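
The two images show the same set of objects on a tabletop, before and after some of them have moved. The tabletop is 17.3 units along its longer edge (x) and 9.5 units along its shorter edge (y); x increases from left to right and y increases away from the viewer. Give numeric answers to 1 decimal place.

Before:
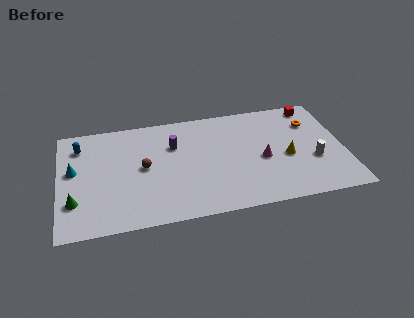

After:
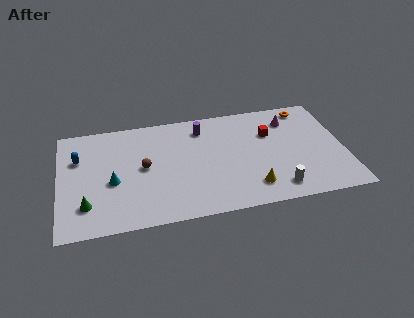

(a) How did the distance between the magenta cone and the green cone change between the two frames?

+2.1

The distance was about 11.5 in the first image and 13.6 in the second, so they moved 2.1 units further apart.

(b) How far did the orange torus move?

1.4

From (15.5, 6.9) to (15.3, 8.3), the orange torus covered √(0.2² + 1.4²) ≈ 1.4 units.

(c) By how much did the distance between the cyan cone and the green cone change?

-0.4

They were about 2.7 units apart before and 2.3 after — 0.4 units closer together.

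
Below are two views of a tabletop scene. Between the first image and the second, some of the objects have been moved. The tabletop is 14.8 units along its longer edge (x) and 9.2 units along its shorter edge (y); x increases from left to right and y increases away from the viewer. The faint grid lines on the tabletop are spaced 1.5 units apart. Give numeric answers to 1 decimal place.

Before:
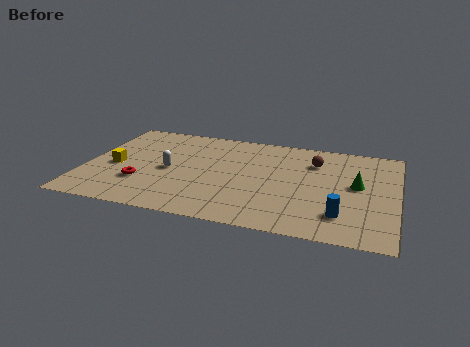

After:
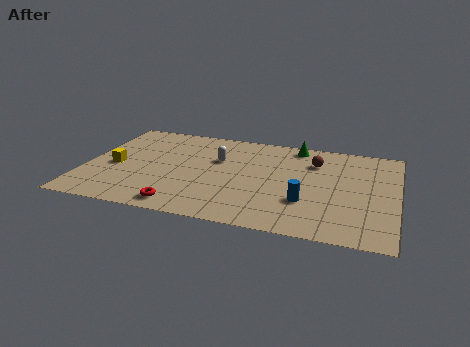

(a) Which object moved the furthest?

the green cone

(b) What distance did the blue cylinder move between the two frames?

1.9

The blue cylinder moved from about (12.3, 2.1) to (10.6, 2.9), a distance of √(1.7² + 0.8²) ≈ 1.9.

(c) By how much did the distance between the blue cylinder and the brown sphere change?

-1.0

They were about 4.9 units apart before and 3.9 after — 1.0 units closer together.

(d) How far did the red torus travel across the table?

2.7

The red torus moved from about (2.8, 2.8) to (4.9, 1.1), a distance of √(2.1² + 1.7²) ≈ 2.7.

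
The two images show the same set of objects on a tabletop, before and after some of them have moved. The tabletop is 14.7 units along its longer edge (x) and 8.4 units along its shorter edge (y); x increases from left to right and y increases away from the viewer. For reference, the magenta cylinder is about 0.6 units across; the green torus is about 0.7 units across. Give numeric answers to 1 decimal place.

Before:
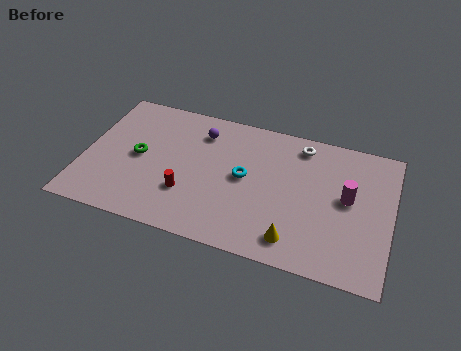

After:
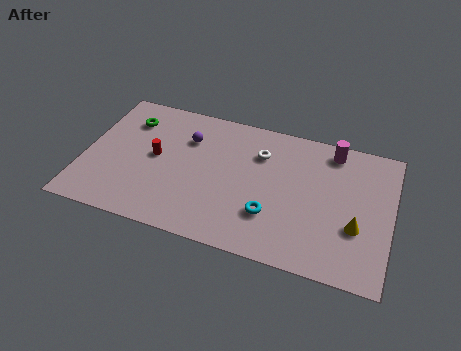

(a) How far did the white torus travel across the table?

2.2

From (10.2, 7.2) to (8.3, 6.1), the white torus covered √(1.9² + 1.1²) ≈ 2.2 units.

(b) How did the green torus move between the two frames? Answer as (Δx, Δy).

(-0.7, 2.2)

The green torus was at about (2.6, 4.2) and moved to about (1.9, 6.4).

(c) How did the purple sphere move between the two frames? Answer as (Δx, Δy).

(-0.6, -0.6)

The purple sphere started near (5.4, 6.6) and ended near (4.8, 6.0).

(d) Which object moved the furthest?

the yellow cone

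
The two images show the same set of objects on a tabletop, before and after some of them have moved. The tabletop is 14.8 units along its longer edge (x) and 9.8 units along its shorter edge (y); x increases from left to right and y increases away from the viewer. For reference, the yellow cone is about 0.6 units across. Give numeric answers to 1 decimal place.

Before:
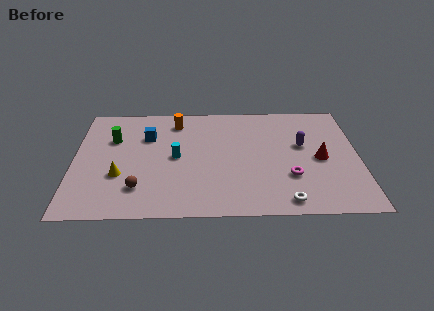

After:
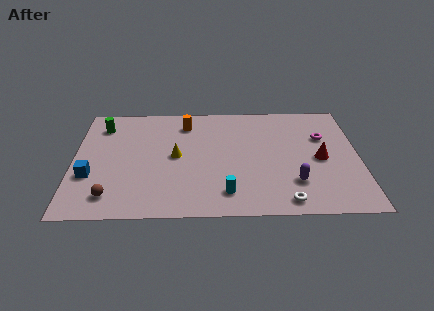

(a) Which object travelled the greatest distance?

the blue cube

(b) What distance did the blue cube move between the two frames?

4.5

From (3.8, 6.8) to (0.9, 3.4), the blue cube covered √(2.9² + 3.4²) ≈ 4.5 units.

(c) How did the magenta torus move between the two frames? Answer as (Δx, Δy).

(1.8, 3.4)

From the two frames, the magenta torus sits at roughly (11.2, 3.1) before and (13.0, 6.5) after.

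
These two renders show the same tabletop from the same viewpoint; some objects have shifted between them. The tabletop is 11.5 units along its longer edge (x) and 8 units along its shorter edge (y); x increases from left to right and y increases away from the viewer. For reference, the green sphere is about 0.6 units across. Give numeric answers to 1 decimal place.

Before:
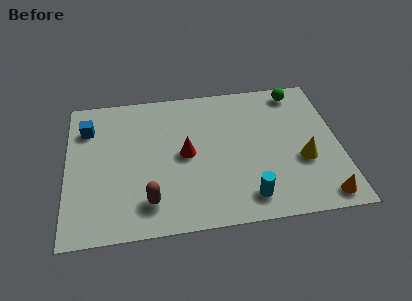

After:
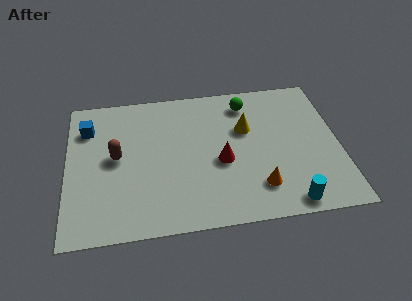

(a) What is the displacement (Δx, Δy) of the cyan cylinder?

(1.7, -0.5)

The cyan cylinder was at about (7.5, 1.3) and moved to about (9.2, 0.8).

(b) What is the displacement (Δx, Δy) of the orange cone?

(-2.6, 0.9)

The orange cone was at about (10.6, 0.9) and moved to about (8.0, 1.8).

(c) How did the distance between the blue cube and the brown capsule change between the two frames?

-2.9

They were about 5.1 units apart before and 2.2 after — 2.9 units closer together.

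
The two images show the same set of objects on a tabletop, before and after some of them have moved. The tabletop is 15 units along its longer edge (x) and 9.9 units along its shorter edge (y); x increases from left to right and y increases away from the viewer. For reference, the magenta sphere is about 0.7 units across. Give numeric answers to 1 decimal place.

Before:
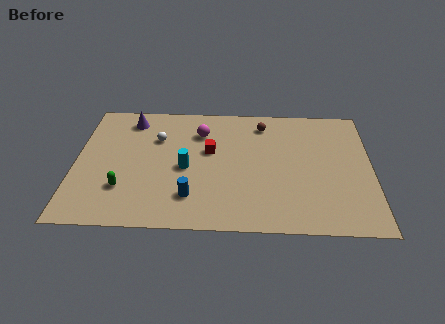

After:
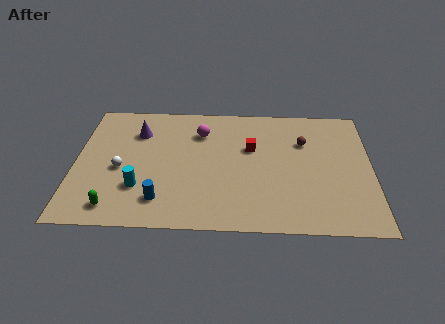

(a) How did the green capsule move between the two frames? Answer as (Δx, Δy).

(-0.4, -1.4)

The green capsule started near (2.5, 2.8) and ended near (2.1, 1.4).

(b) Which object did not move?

the magenta sphere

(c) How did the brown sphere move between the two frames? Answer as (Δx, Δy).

(2.1, -1.4)

From the two frames, the brown sphere sits at roughly (9.5, 8.2) before and (11.6, 6.8) after.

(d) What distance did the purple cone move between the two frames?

1.1

The purple cone was near (2.7, 8.3) before and (3.1, 7.3) after, so it travelled √(0.4² + 1.0²) ≈ 1.1 units.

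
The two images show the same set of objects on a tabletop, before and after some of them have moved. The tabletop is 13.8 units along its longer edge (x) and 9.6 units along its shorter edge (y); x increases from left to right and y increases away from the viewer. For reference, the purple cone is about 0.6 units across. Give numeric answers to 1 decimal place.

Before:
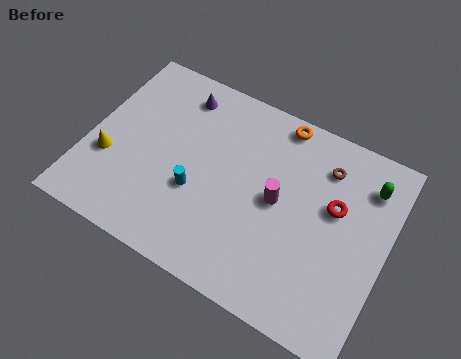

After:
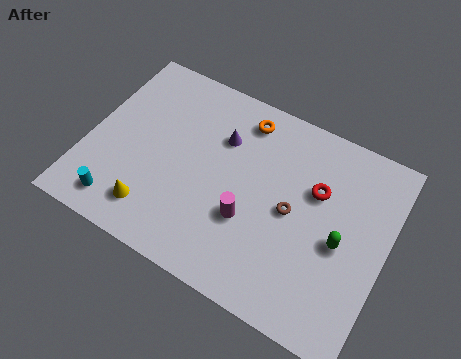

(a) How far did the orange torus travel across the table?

1.7

From (8.3, 8.7) to (6.7, 8.1), the orange torus covered √(1.6² + 0.6²) ≈ 1.7 units.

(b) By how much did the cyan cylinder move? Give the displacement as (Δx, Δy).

(-3.2, -2.2)

The cyan cylinder started near (5.2, 3.6) and ended near (2.0, 1.4).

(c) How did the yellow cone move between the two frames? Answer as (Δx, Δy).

(2.4, -1.6)

From the two frames, the yellow cone sits at roughly (1.1, 3.4) before and (3.5, 1.8) after.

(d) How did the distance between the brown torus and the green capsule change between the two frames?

+0.3

They were about 2.0 units apart before and 2.3 after — 0.3 units further apart.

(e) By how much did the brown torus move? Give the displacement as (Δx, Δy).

(-1.1, -2.8)

The brown torus started near (10.6, 7.5) and ended near (9.5, 4.7).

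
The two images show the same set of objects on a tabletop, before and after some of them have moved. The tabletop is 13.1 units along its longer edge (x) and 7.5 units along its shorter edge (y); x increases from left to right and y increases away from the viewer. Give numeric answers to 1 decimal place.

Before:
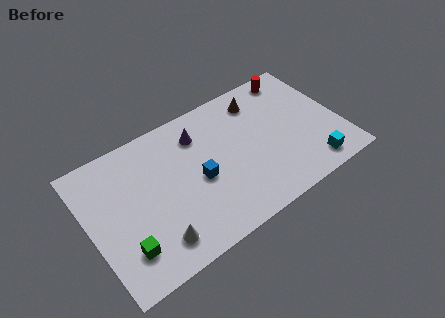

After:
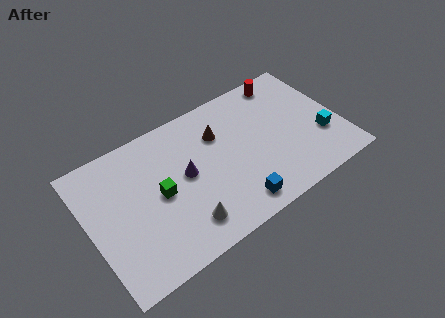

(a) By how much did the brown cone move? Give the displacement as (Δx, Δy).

(-2.3, -0.8)

From the two frames, the brown cone sits at roughly (9.3, 6.1) before and (7.0, 5.3) after.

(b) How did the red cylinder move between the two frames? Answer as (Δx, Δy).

(-0.5, 0.0)

From the two frames, the red cylinder sits at roughly (11.3, 6.6) before and (10.8, 6.6) after.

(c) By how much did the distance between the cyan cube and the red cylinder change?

-1.2

They were about 5.5 units apart before and 4.3 after — 1.2 units closer together.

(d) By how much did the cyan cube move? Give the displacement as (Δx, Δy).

(0.8, 1.4)

The cyan cube was at about (11.2, 1.1) and moved to about (12.0, 2.5).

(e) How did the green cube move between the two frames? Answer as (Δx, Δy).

(2.1, 1.9)

The green cube started near (1.5, 1.8) and ended near (3.6, 3.7).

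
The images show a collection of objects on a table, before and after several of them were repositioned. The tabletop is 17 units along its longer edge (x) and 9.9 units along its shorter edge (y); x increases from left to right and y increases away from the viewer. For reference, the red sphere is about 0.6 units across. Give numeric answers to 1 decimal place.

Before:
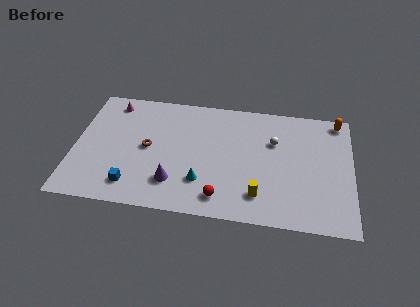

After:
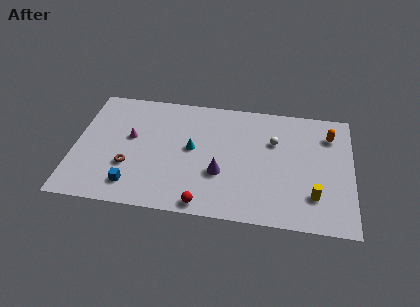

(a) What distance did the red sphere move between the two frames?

1.2

The red sphere was near (9.1, 1.6) before and (8.1, 0.9) after, so it travelled √(1.0² + 0.7²) ≈ 1.2 units.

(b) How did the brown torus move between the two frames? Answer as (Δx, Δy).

(-1.1, -1.7)

The brown torus was at about (4.5, 5.0) and moved to about (3.4, 3.3).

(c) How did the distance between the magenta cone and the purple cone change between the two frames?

-1.3

They were about 7.3 units apart before and 6.0 after — 1.3 units closer together.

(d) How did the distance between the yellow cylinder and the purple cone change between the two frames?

+0.6

The distance was about 5.2 in the first image and 5.8 in the second, so they moved 0.6 units further apart.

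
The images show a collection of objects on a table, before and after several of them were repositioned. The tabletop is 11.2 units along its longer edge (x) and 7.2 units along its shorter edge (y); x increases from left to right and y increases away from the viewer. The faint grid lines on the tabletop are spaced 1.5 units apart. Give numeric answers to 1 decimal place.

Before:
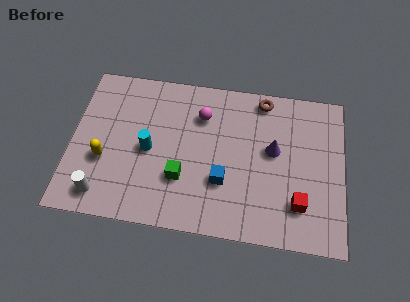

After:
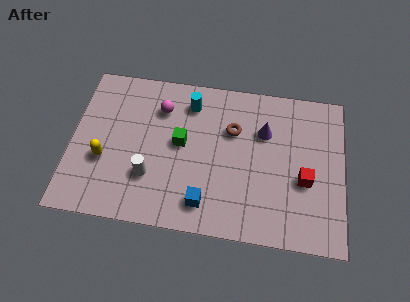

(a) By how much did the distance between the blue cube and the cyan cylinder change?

+1.3

They were about 3.3 units apart before and 4.6 after — 1.3 units further apart.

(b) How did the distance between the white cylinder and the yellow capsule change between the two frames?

+0.4

The distance was about 1.6 in the first image and 2.0 in the second, so they moved 0.4 units further apart.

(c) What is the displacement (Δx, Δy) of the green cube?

(-0.1, 1.6)

From the two frames, the green cube sits at roughly (4.6, 2.3) before and (4.5, 3.9) after.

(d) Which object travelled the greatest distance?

the cyan cylinder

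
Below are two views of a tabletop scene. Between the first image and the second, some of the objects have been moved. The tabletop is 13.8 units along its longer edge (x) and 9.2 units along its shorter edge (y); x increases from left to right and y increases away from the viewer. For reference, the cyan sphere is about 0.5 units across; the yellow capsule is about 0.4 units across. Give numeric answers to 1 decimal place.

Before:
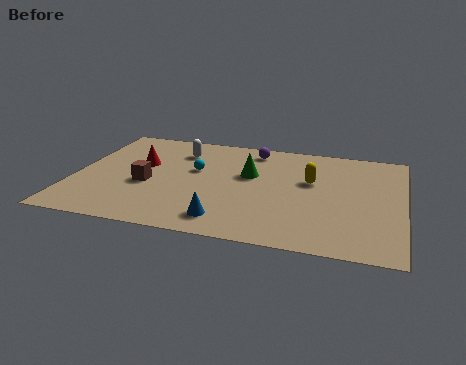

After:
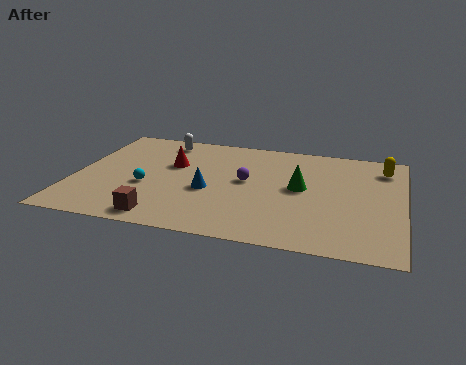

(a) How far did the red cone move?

1.3

The red cone was near (2.7, 5.5) before and (4.0, 5.8) after, so it travelled √(1.3² + 0.3²) ≈ 1.3 units.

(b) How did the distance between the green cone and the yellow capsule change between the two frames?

+1.6

They were about 2.6 units apart before and 4.2 after — 1.6 units further apart.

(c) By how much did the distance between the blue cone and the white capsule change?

-1.4

Before: roughly 6.1 units apart; after: 4.7. That's 1.4 units closer together.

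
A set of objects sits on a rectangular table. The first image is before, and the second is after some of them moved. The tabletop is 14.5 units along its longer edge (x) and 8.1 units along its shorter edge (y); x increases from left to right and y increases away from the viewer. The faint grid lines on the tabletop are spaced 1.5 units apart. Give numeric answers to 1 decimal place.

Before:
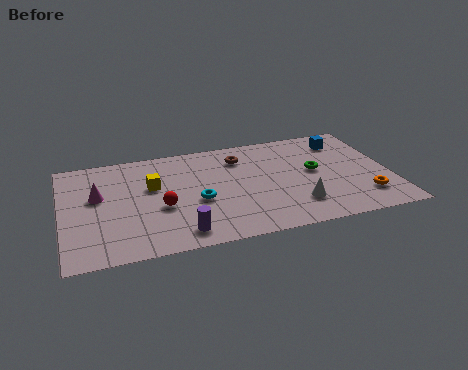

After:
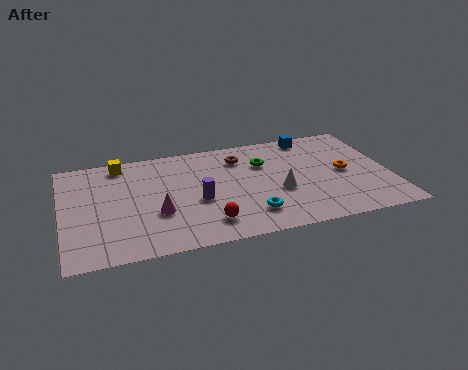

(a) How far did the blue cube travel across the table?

1.6

From (12.7, 6.5) to (11.3, 7.2), the blue cube covered √(1.4² + 0.7²) ≈ 1.6 units.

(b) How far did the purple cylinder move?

2.4

From (5.0, 1.2) to (5.9, 3.4), the purple cylinder covered √(0.9² + 2.2²) ≈ 2.4 units.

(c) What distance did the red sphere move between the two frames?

2.5

From (4.3, 3.3) to (6.2, 1.6), the red sphere covered √(1.9² + 1.7²) ≈ 2.5 units.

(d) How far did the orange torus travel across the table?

2.2

The orange torus was near (13.2, 1.9) before and (12.5, 4.0) after, so it travelled √(0.7² + 2.1²) ≈ 2.2 units.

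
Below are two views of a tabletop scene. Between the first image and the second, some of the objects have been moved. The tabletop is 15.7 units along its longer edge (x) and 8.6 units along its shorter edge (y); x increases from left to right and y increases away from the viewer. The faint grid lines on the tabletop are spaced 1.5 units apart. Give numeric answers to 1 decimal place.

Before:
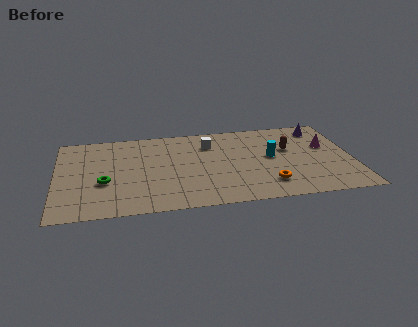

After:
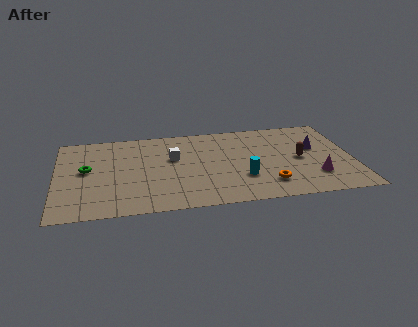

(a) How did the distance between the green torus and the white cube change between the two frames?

-1.9

The distance was about 6.5 in the first image and 4.6 in the second, so they moved 1.9 units closer together.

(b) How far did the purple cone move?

2.0

From (14.2, 7.2) to (13.8, 5.2), the purple cone covered √(0.4² + 2.0²) ≈ 2.0 units.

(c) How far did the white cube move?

2.3

From (8.2, 6.5) to (6.2, 5.3), the white cube covered √(2.0² + 1.2²) ≈ 2.3 units.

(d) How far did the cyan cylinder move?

2.5

The cyan cylinder moved from about (11.4, 4.6) to (9.8, 2.7), a distance of √(1.6² + 1.9²) ≈ 2.5.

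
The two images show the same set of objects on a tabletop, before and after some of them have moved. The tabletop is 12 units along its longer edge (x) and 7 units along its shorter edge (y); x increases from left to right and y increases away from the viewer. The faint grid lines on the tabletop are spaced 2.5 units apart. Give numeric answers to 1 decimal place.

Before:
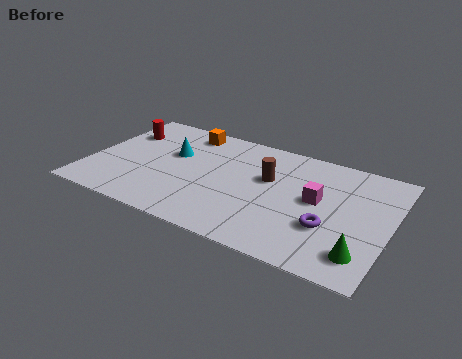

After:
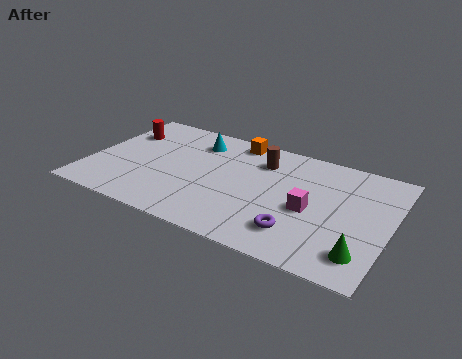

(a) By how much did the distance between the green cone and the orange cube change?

-1.5

The distance was about 8.9 in the first image and 7.4 in the second, so they moved 1.5 units closer together.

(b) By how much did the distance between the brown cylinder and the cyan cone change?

-1.2

Before: roughly 3.9 units apart; after: 2.7. That's 1.2 units closer together.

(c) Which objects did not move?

the red cylinder and the green cone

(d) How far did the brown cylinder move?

1.1

The brown cylinder moved from about (7.1, 4.3) to (6.7, 5.3), a distance of √(0.4² + 1.0²) ≈ 1.1.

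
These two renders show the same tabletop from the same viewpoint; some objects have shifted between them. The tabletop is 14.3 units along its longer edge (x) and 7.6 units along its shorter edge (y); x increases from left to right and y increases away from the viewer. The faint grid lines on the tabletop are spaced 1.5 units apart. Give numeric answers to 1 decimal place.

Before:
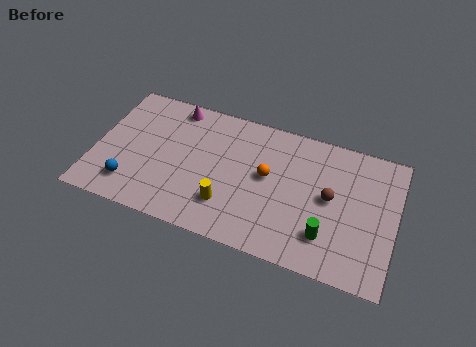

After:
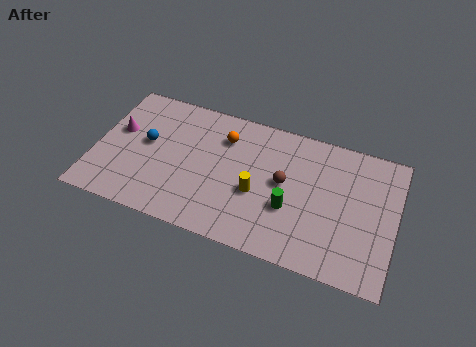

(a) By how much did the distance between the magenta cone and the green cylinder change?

-0.5

The distance was about 9.1 in the first image and 8.6 in the second, so they moved 0.5 units closer together.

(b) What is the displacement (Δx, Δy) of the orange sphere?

(-2.2, 1.5)

From the two frames, the orange sphere sits at roughly (8.2, 4.2) before and (6.0, 5.7) after.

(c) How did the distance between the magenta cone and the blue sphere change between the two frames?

-3.9

The distance was about 5.3 in the first image and 1.4 in the second, so they moved 3.9 units closer together.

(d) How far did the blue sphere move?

2.6

The blue sphere was near (1.9, 1.6) before and (2.4, 4.2) after, so it travelled √(0.5² + 2.6²) ≈ 2.6 units.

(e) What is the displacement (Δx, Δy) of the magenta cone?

(-2.5, -2.2)

From the two frames, the magenta cone sits at roughly (3.5, 6.7) before and (1.0, 4.5) after.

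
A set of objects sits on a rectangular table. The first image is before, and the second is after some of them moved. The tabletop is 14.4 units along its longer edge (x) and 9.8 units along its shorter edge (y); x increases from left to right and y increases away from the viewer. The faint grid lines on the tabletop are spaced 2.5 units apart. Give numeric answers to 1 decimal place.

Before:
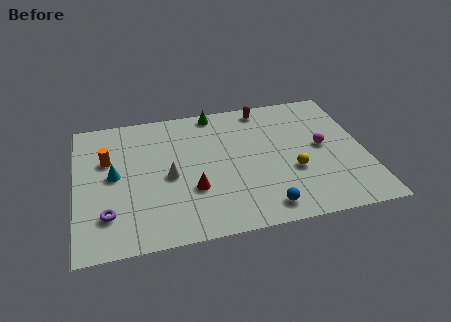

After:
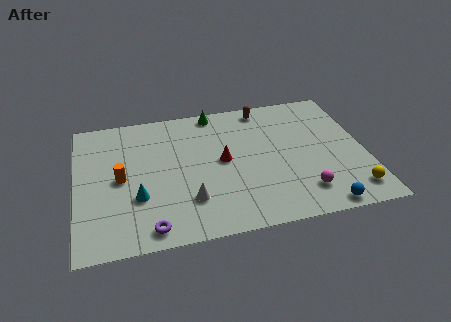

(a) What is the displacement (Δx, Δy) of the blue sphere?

(2.8, -0.5)

The blue sphere was at about (9.1, 1.3) and moved to about (11.9, 0.8).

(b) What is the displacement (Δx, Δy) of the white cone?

(0.9, -1.9)

The white cone was at about (4.6, 4.5) and moved to about (5.5, 2.6).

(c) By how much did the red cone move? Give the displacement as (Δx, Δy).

(1.6, 1.8)

The red cone was at about (5.7, 3.3) and moved to about (7.3, 5.1).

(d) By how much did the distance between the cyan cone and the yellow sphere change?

+1.7

Before: roughly 8.9 units apart; after: 10.6. That's 1.7 units further apart.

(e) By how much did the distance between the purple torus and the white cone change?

-1.2

They were about 3.7 units apart before and 2.5 after — 1.2 units closer together.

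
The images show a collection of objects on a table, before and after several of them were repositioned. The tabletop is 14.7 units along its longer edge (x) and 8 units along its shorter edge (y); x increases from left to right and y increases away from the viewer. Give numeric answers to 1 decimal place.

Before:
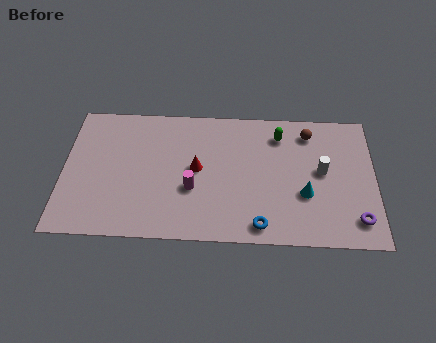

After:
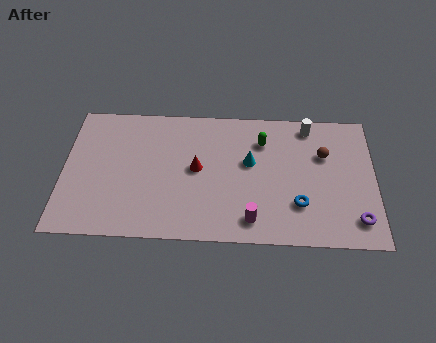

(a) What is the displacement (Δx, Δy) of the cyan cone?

(-2.6, 1.8)

The cyan cone was at about (11.4, 2.9) and moved to about (8.8, 4.7).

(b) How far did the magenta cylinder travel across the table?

3.3

The magenta cylinder was near (6.1, 3.0) before and (8.9, 1.3) after, so it travelled √(2.8² + 1.7²) ≈ 3.3 units.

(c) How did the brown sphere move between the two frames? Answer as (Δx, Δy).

(0.7, -1.3)

From the two frames, the brown sphere sits at roughly (11.6, 6.6) before and (12.3, 5.3) after.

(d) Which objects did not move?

the purple torus and the red cone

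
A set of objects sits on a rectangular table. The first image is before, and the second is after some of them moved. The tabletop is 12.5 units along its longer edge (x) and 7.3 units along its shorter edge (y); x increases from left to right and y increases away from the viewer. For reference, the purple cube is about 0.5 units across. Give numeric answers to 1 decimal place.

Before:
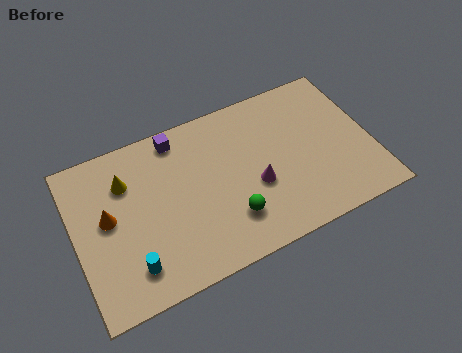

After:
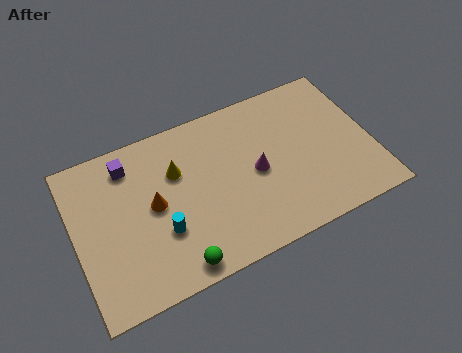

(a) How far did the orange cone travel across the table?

1.9

The orange cone was near (1.4, 4.0) before and (3.3, 3.8) after, so it travelled √(1.9² + 0.2²) ≈ 1.9 units.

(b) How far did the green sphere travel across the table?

2.6

The green sphere moved from about (6.3, 1.9) to (3.9, 0.8), a distance of √(2.4² + 1.1²) ≈ 2.6.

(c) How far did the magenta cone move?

0.6

From (7.5, 2.9) to (7.6, 3.5), the magenta cone covered √(0.1² + 0.6²) ≈ 0.6 units.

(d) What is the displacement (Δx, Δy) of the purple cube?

(-2.1, -0.4)

The purple cube was at about (4.6, 6.4) and moved to about (2.5, 6.0).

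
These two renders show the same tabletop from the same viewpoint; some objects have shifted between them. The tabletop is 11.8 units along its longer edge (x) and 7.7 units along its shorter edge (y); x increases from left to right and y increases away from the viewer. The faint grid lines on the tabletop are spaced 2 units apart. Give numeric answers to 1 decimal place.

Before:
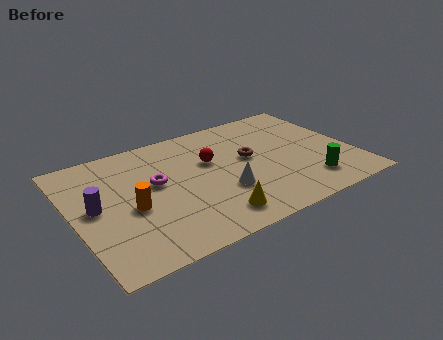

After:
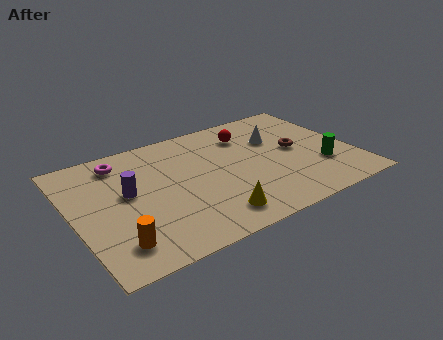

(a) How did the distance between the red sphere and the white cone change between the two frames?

-0.8

The distance was about 2.2 in the first image and 1.4 in the second, so they moved 0.8 units closer together.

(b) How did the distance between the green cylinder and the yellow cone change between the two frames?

+0.8

Before: roughly 4.2 units apart; after: 5.0. That's 0.8 units further apart.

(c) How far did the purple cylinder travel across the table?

1.4

The purple cylinder moved from about (0.9, 4.0) to (2.3, 4.3), a distance of √(1.4² + 0.3²) ≈ 1.4.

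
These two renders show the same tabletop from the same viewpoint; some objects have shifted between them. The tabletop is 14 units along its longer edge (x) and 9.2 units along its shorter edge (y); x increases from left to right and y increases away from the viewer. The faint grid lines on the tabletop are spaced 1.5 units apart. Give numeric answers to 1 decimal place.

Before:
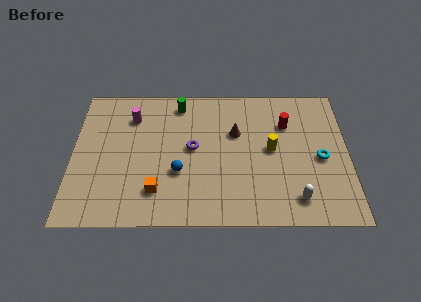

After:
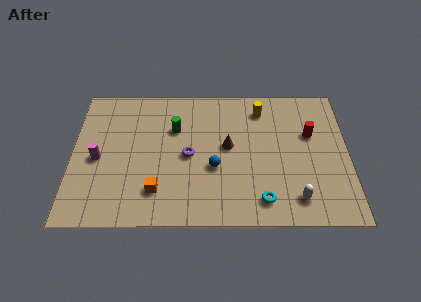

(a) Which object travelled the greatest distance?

the cyan torus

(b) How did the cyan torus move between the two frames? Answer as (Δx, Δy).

(-3.0, -2.7)

The cyan torus started near (12.6, 4.2) and ended near (9.6, 1.5).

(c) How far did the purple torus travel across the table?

0.5

The purple torus was near (6.1, 4.9) before and (5.9, 4.4) after, so it travelled √(0.2² + 0.5²) ≈ 0.5 units.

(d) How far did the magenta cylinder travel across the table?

3.3

The magenta cylinder moved from about (3.0, 7.0) to (1.3, 4.2), a distance of √(1.7² + 2.8²) ≈ 3.3.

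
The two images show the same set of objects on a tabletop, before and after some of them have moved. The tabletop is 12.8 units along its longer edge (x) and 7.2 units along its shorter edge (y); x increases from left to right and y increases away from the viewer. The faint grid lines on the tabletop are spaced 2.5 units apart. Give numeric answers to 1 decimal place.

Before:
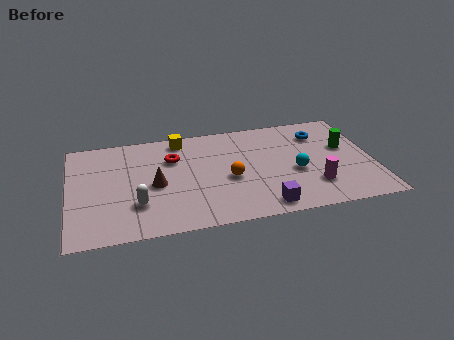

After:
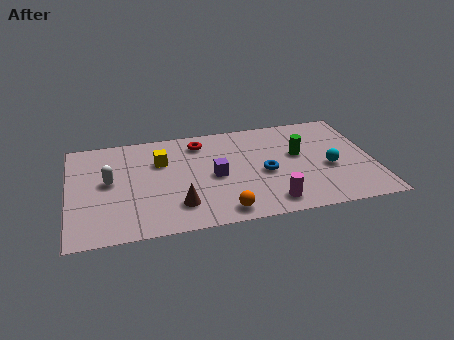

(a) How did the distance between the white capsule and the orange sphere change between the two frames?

+1.5

They were about 4.0 units apart before and 5.5 after — 1.5 units further apart.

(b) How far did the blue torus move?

3.4

From (10.7, 5.5) to (8.2, 3.2), the blue torus covered √(2.5² + 2.3²) ≈ 3.4 units.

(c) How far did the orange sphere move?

2.2

The orange sphere moved from about (6.7, 3.1) to (6.3, 0.9), a distance of √(0.4² + 2.2²) ≈ 2.2.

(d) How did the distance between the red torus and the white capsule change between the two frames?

+1.1

The distance was about 3.3 in the first image and 4.4 in the second, so they moved 1.1 units further apart.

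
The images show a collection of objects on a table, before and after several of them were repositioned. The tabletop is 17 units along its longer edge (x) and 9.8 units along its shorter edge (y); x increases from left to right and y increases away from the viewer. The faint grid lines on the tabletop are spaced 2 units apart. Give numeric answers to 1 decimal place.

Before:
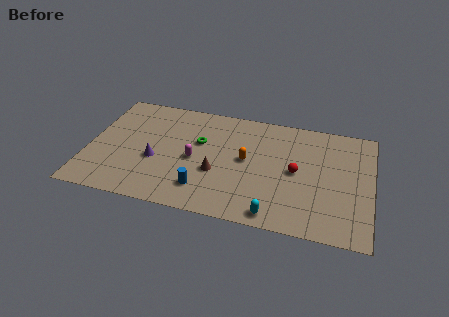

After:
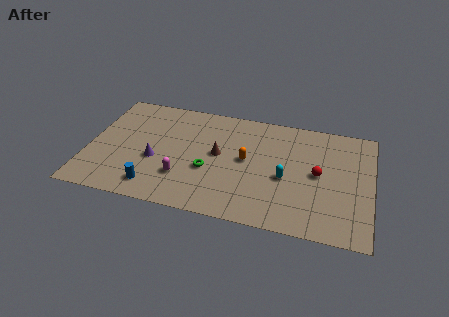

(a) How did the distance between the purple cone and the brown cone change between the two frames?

+0.3

Before: roughly 3.7 units apart; after: 4.0. That's 0.3 units further apart.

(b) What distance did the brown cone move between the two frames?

1.6

The brown cone was near (7.8, 3.7) before and (7.8, 5.3) after, so it travelled √(0.0² + 1.6²) ≈ 1.6 units.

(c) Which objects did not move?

the purple cone and the orange capsule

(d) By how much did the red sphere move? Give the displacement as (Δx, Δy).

(1.3, 0.1)

From the two frames, the red sphere sits at roughly (12.5, 4.9) before and (13.8, 5.0) after.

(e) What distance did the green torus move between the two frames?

2.4

The green torus was near (6.6, 6.1) before and (7.3, 3.8) after, so it travelled √(0.7² + 2.3²) ≈ 2.4 units.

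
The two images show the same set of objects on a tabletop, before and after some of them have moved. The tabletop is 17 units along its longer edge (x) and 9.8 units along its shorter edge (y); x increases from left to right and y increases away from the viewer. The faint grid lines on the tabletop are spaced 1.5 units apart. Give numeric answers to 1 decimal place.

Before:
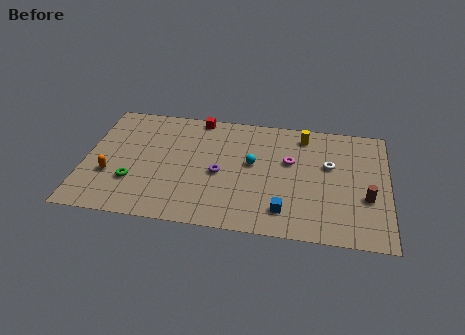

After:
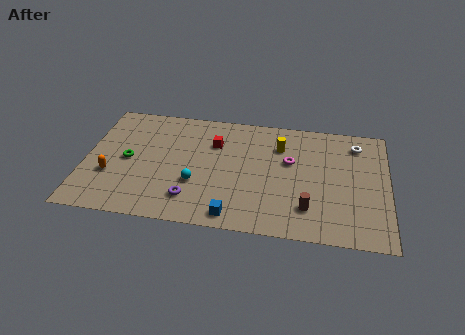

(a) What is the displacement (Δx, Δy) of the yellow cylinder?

(-1.3, -1.1)

The yellow cylinder started near (12.2, 8.3) and ended near (10.9, 7.2).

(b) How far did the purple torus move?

2.7

From (7.6, 4.4) to (6.1, 2.1), the purple torus covered √(1.5² + 2.3²) ≈ 2.7 units.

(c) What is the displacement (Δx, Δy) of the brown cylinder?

(-3.2, -1.3)

From the two frames, the brown cylinder sits at roughly (15.8, 3.6) before and (12.6, 2.3) after.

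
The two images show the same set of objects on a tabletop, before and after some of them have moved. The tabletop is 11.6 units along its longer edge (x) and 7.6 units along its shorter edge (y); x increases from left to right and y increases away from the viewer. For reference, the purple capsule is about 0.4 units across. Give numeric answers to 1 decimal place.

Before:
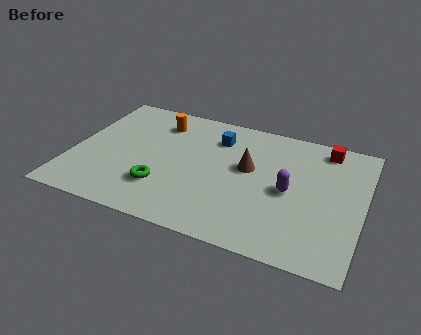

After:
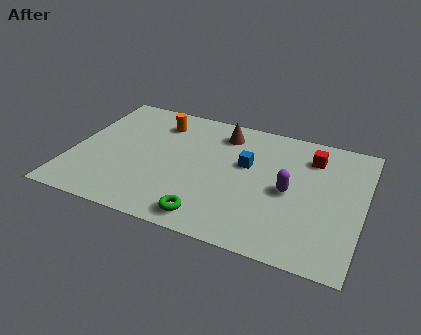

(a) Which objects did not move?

the orange cylinder and the purple capsule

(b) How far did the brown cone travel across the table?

2.2

The brown cone moved from about (7.0, 4.4) to (5.8, 6.2), a distance of √(1.2² + 1.8²) ≈ 2.2.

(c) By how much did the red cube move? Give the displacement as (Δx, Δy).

(-0.5, -0.7)

The red cube started near (9.9, 6.6) and ended near (9.4, 5.9).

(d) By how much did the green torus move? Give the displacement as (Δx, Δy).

(2.0, -1.1)

From the two frames, the green torus sits at roughly (3.8, 2.1) before and (5.8, 1.0) after.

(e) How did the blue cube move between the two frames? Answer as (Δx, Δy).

(1.3, -1.2)

The blue cube started near (5.6, 5.8) and ended near (6.9, 4.6).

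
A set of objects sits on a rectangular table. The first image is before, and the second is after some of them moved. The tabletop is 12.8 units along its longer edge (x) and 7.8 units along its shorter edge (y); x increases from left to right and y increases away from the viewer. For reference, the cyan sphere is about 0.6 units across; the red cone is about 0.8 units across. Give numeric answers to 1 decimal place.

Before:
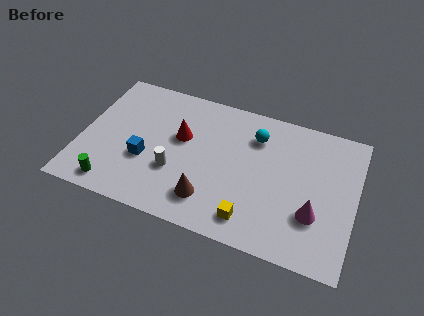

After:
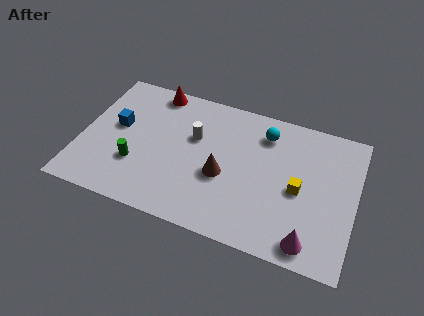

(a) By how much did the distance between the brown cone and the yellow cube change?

+1.5

Before: roughly 2.0 units apart; after: 3.5. That's 1.5 units further apart.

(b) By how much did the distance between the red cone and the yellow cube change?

+2.9

The distance was about 5.0 in the first image and 7.9 in the second, so they moved 2.9 units further apart.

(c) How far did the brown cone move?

1.6

From (6.2, 1.7) to (6.7, 3.2), the brown cone covered √(0.5² + 1.5²) ≈ 1.6 units.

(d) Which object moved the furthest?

the yellow cube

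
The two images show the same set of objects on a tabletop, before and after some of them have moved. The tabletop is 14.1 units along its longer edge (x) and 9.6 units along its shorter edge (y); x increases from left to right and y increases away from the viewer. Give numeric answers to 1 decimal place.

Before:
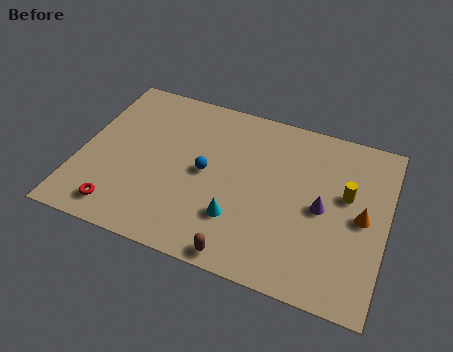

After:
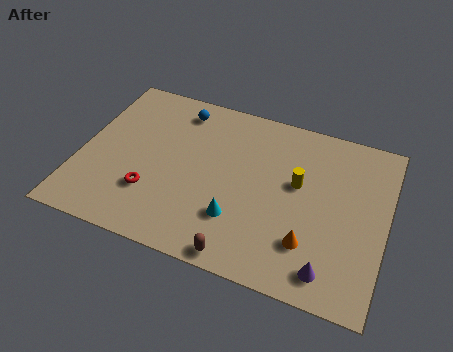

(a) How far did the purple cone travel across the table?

3.3

The purple cone moved from about (11.2, 4.6) to (11.8, 1.4), a distance of √(0.6² + 3.2²) ≈ 3.3.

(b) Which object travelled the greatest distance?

the blue sphere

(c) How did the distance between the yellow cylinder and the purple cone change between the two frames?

+3.1

Before: roughly 1.5 units apart; after: 4.6. That's 3.1 units further apart.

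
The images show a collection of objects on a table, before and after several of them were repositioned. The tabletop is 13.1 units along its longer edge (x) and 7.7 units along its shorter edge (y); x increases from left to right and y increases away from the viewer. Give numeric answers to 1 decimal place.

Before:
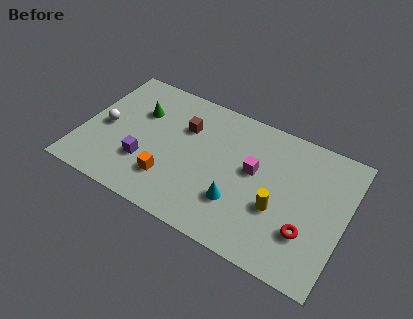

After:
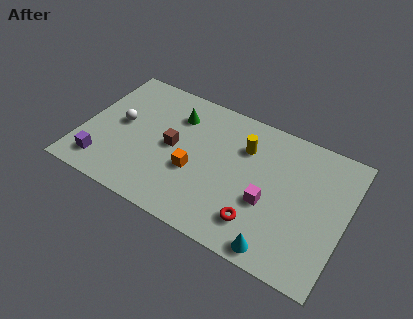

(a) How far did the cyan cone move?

2.7

From (8.0, 2.3) to (10.2, 0.8), the cyan cone covered √(2.2² + 1.5²) ≈ 2.7 units.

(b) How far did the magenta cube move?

1.7

From (8.5, 4.4) to (9.4, 3.0), the magenta cube covered √(0.9² + 1.4²) ≈ 1.7 units.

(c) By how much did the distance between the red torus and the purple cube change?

-0.3

The distance was about 8.1 in the first image and 7.8 in the second, so they moved 0.3 units closer together.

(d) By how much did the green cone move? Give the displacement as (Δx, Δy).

(1.8, 0.6)

From the two frames, the green cone sits at roughly (2.6, 5.2) before and (4.4, 5.8) after.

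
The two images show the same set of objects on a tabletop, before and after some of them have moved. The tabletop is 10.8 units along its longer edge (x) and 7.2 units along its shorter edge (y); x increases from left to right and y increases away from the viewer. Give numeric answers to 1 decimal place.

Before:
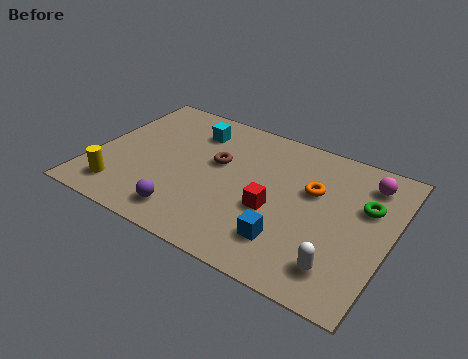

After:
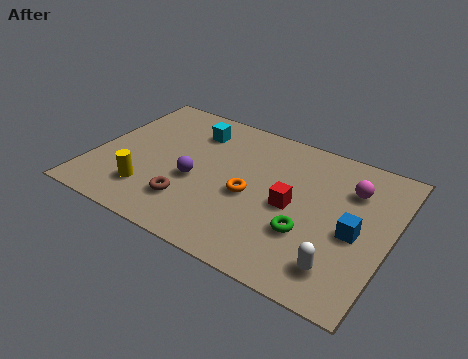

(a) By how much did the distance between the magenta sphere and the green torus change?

+1.8

They were about 1.2 units apart before and 3.0 after — 1.8 units further apart.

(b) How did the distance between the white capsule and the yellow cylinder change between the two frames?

-1.0

They were about 8.0 units apart before and 7.0 after — 1.0 units closer together.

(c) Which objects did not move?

the white capsule and the cyan cube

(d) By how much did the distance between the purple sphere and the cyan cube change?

-1.8

They were about 4.4 units apart before and 2.6 after — 1.8 units closer together.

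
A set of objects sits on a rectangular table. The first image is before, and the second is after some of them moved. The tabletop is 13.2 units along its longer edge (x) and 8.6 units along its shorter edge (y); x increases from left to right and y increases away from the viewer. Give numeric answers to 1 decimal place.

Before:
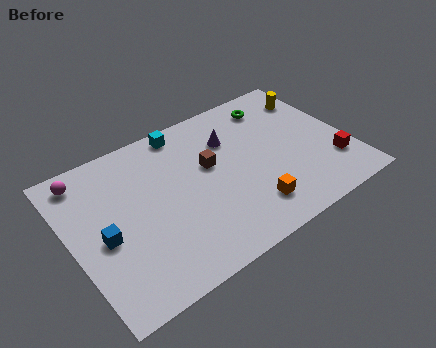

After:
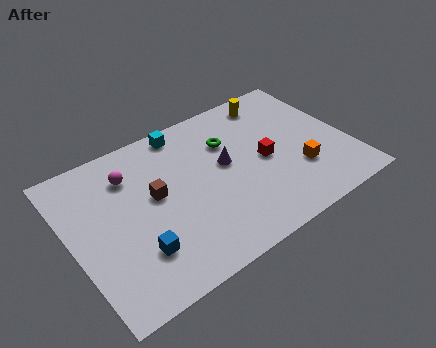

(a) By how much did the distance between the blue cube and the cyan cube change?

+0.3

They were about 6.0 units apart before and 6.3 after — 0.3 units further apart.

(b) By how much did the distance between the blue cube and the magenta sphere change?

+0.6

Before: roughly 3.6 units apart; after: 4.2. That's 0.6 units further apart.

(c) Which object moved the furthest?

the red cube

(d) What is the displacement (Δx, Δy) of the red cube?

(-3.0, 1.8)

From the two frames, the red cube sits at roughly (12.2, 2.3) before and (9.2, 4.1) after.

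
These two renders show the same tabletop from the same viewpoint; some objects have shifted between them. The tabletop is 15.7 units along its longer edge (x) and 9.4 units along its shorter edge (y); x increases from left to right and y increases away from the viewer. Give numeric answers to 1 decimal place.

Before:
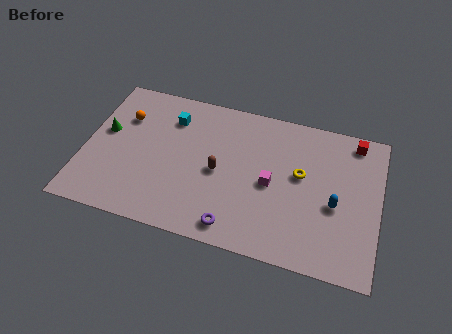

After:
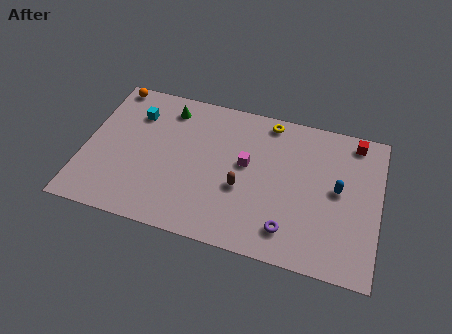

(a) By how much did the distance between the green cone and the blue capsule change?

-2.8

They were about 12.5 units apart before and 9.7 after — 2.8 units closer together.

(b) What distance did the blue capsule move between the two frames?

1.0

The blue capsule moved from about (13.4, 4.0) to (13.5, 5.0), a distance of √(0.1² + 1.0²) ≈ 1.0.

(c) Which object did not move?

the red cube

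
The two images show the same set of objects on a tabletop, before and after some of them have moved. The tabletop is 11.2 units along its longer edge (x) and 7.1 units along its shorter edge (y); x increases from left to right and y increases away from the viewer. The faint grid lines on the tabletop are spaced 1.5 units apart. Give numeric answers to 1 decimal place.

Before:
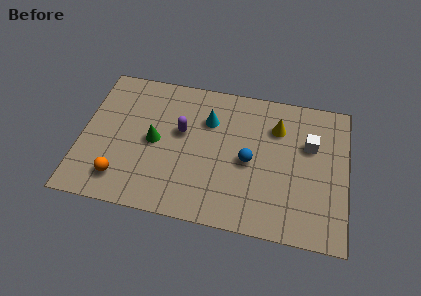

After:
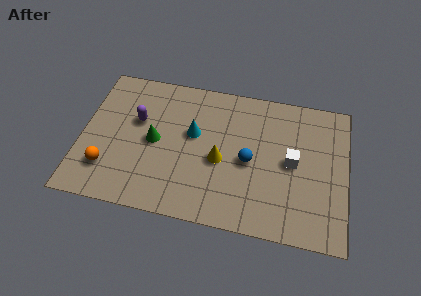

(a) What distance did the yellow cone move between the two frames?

3.1

The yellow cone was near (8.2, 5.2) before and (5.9, 3.1) after, so it travelled √(2.3² + 2.1²) ≈ 3.1 units.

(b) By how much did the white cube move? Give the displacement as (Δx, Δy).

(-0.7, -1.0)

The white cube started near (9.6, 4.6) and ended near (8.9, 3.6).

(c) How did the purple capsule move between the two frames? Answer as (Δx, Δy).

(-1.9, 0.2)

The purple capsule started near (4.2, 4.2) and ended near (2.3, 4.4).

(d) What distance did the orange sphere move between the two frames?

0.7

The orange sphere was near (1.8, 1.4) before and (1.2, 1.8) after, so it travelled √(0.6² + 0.4²) ≈ 0.7 units.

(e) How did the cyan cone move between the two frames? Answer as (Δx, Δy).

(-0.6, -0.8)

The cyan cone started near (5.3, 5.0) and ended near (4.7, 4.2).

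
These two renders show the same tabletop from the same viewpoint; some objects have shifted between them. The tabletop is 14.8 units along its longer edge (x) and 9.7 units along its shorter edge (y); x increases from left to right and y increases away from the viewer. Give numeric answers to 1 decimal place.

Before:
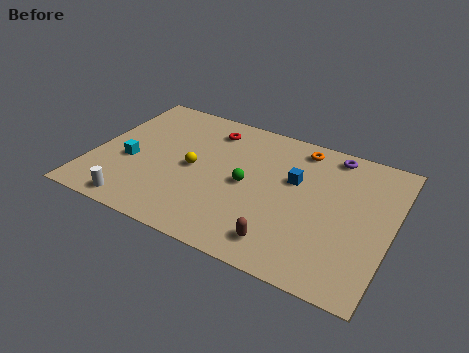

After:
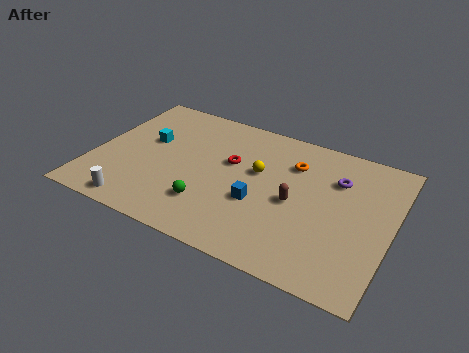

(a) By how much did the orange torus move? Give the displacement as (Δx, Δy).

(-0.2, -1.3)

The orange torus started near (9.9, 8.4) and ended near (9.7, 7.1).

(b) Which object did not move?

the white cylinder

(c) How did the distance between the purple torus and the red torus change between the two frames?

-0.8

They were about 6.1 units apart before and 5.3 after — 0.8 units closer together.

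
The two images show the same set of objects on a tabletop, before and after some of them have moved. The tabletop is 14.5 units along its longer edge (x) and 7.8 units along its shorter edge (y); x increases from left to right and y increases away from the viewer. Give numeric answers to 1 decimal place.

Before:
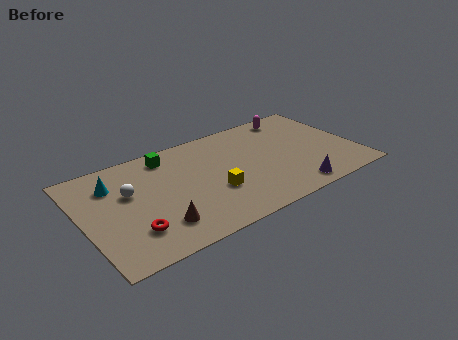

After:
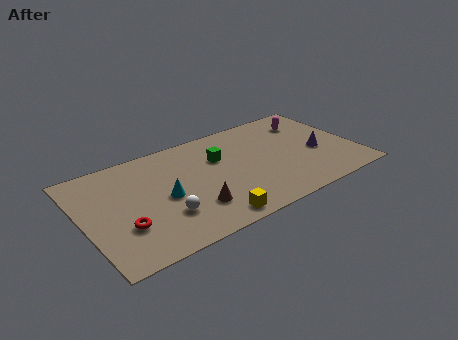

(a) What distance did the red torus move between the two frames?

0.6

The red torus moved from about (2.3, 2.0) to (1.9, 2.5), a distance of √(0.4² + 0.5²) ≈ 0.6.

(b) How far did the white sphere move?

2.9

The white sphere was near (2.5, 4.8) before and (4.0, 2.3) after, so it travelled √(1.5² + 2.5²) ≈ 2.9 units.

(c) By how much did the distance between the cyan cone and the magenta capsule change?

-1.4

The distance was about 10.0 in the first image and 8.6 in the second, so they moved 1.4 units closer together.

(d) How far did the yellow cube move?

2.0

From (6.7, 2.8) to (6.2, 0.9), the yellow cube covered √(0.5² + 1.9²) ≈ 2.0 units.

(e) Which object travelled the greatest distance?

the cyan cone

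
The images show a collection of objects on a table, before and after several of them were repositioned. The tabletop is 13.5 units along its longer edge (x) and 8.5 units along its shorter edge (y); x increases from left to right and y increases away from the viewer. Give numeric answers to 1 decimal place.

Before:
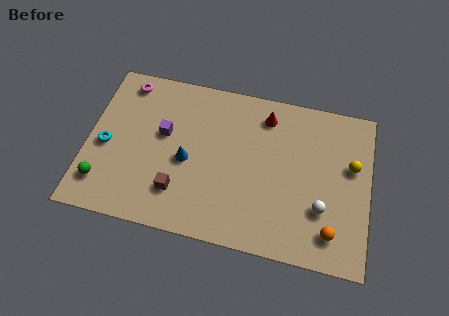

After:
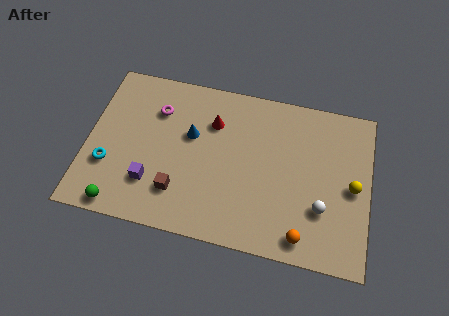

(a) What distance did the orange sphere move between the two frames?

1.4

From (11.8, 1.6) to (10.5, 1.1), the orange sphere covered √(1.3² + 0.5²) ≈ 1.4 units.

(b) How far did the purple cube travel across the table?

2.7

From (3.6, 5.0) to (3.2, 2.3), the purple cube covered √(0.4² + 2.7²) ≈ 2.7 units.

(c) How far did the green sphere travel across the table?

1.3

The green sphere moved from about (0.9, 1.8) to (1.8, 0.8), a distance of √(0.9² + 1.0²) ≈ 1.3.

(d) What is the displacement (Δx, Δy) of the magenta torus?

(1.6, -1.2)

The magenta torus started near (1.6, 7.4) and ended near (3.2, 6.2).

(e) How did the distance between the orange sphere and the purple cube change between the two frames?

-1.5

Before: roughly 8.9 units apart; after: 7.4. That's 1.5 units closer together.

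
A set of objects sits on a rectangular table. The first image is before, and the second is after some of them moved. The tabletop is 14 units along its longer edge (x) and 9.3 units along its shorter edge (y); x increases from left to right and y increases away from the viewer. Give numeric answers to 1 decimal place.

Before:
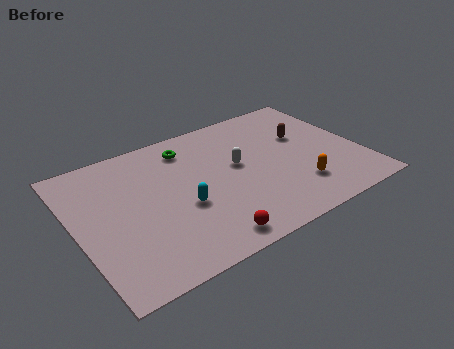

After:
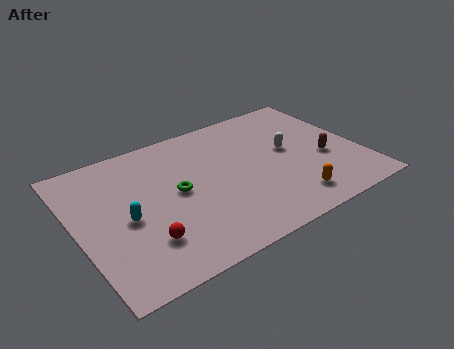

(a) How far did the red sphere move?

3.1

From (5.7, 1.1) to (2.9, 2.4), the red sphere covered √(2.8² + 1.3²) ≈ 3.1 units.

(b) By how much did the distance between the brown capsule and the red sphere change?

+1.9

They were about 7.5 units apart before and 9.4 after — 1.9 units further apart.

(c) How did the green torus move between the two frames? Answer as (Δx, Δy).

(-1.0, -2.8)

The green torus started near (5.9, 7.6) and ended near (4.9, 4.8).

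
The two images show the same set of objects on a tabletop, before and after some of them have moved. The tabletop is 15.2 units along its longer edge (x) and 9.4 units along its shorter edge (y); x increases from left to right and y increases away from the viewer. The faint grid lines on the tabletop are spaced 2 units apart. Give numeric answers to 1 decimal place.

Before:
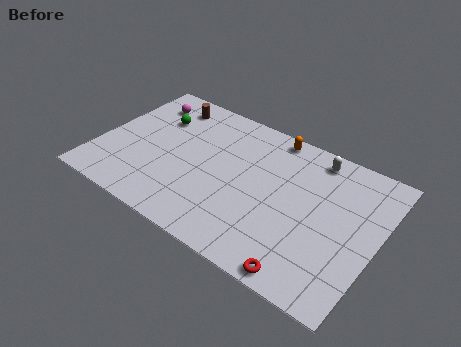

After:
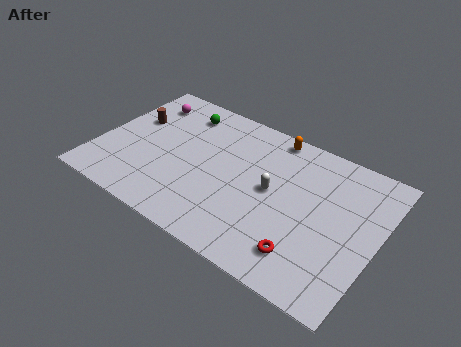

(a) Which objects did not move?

the orange capsule and the magenta sphere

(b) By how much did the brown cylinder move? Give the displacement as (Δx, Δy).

(-1.5, -2.0)

From the two frames, the brown cylinder sits at roughly (3.0, 7.9) before and (1.5, 5.9) after.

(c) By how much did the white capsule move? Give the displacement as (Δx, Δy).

(-1.8, -3.3)

The white capsule was at about (11.3, 8.2) and moved to about (9.5, 4.9).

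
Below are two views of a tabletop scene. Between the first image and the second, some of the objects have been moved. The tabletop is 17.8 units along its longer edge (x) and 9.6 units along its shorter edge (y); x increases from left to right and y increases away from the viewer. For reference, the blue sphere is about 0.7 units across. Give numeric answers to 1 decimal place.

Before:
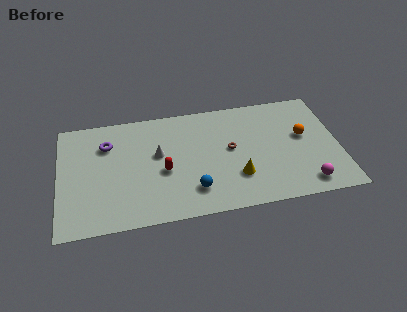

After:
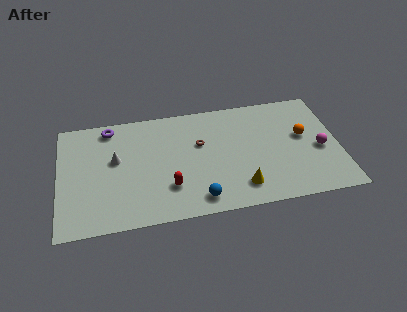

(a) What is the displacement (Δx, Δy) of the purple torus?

(0.2, 1.4)

The purple torus was at about (3.1, 7.0) and moved to about (3.3, 8.4).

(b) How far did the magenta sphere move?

3.0

The magenta sphere was near (15.5, 1.4) before and (16.6, 4.2) after, so it travelled √(1.1² + 2.8²) ≈ 3.0 units.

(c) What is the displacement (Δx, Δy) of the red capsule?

(0.3, -1.4)

The red capsule started near (6.6, 4.1) and ended near (6.9, 2.7).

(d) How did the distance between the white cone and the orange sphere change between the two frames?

+2.7

Before: roughly 9.3 units apart; after: 12.0. That's 2.7 units further apart.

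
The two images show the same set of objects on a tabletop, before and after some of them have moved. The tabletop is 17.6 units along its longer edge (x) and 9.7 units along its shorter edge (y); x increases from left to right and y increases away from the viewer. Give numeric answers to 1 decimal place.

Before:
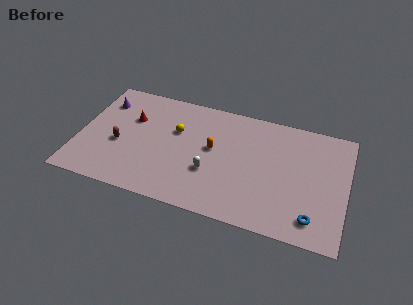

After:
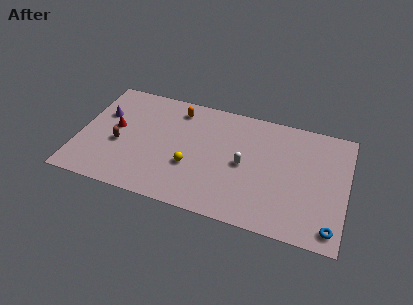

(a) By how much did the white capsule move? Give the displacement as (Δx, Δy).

(2.1, 1.3)

From the two frames, the white capsule sits at roughly (8.8, 3.4) before and (10.9, 4.7) after.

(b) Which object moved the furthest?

the orange capsule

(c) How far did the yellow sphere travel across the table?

3.0

The yellow sphere moved from about (6.3, 6.2) to (7.5, 3.5), a distance of √(1.2² + 2.7²) ≈ 3.0.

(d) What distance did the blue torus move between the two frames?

1.3

From (15.6, 1.7) to (16.8, 1.3), the blue torus covered √(1.2² + 0.4²) ≈ 1.3 units.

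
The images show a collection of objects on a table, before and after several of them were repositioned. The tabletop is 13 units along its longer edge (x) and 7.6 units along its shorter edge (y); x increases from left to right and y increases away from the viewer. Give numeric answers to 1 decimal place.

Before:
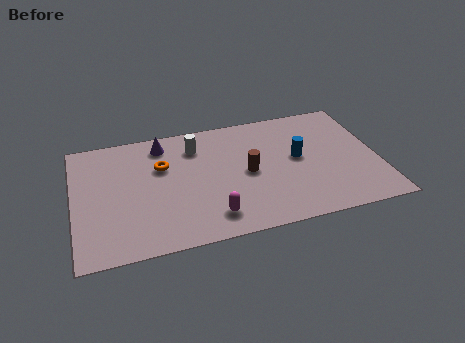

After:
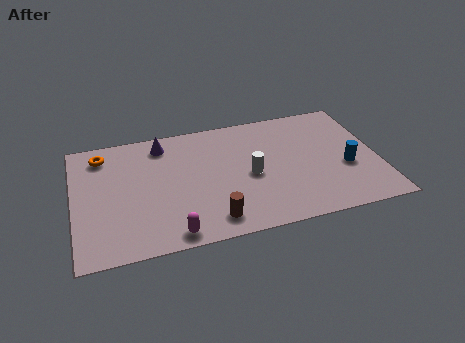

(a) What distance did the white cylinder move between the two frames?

3.3

The white cylinder moved from about (5.3, 5.9) to (7.5, 3.5), a distance of √(2.2² + 2.4²) ≈ 3.3.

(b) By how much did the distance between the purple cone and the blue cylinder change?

+2.3

The distance was about 6.1 in the first image and 8.4 in the second, so they moved 2.3 units further apart.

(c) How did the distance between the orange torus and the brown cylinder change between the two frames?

+2.9

Before: roughly 3.8 units apart; after: 6.7. That's 2.9 units further apart.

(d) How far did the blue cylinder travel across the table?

2.3

From (9.6, 4.1) to (11.6, 3.0), the blue cylinder covered √(2.0² + 1.1²) ≈ 2.3 units.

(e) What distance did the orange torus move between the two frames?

2.8

The orange torus moved from about (3.8, 5.0) to (1.3, 6.3), a distance of √(2.5² + 1.3²) ≈ 2.8.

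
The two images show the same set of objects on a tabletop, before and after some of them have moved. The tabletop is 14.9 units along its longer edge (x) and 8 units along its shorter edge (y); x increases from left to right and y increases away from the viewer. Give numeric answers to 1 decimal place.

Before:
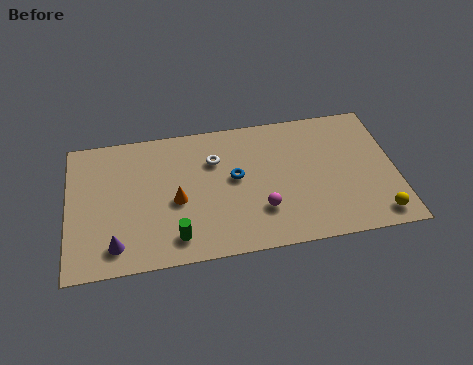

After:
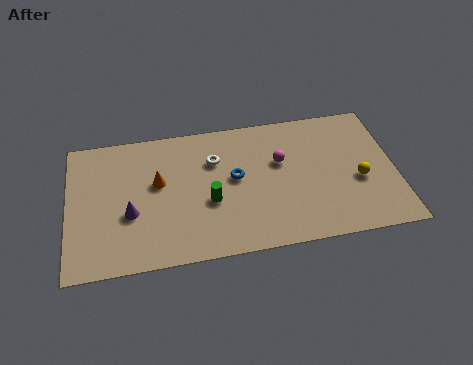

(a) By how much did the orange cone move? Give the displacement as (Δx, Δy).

(-0.8, 1.2)

From the two frames, the orange cone sits at roughly (4.9, 3.5) before and (4.1, 4.7) after.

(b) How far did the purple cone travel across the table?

1.8

From (2.1, 1.4) to (2.8, 3.1), the purple cone covered √(0.7² + 1.7²) ≈ 1.8 units.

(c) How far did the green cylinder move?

2.4

The green cylinder was near (4.8, 1.4) before and (6.4, 3.2) after, so it travelled √(1.6² + 1.8²) ≈ 2.4 units.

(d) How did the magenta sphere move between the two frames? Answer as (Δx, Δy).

(1.0, 2.7)

The magenta sphere started near (8.7, 2.3) and ended near (9.7, 5.0).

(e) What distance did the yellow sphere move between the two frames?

2.3

The yellow sphere was near (13.9, 1.1) before and (13.2, 3.3) after, so it travelled √(0.7² + 2.2²) ≈ 2.3 units.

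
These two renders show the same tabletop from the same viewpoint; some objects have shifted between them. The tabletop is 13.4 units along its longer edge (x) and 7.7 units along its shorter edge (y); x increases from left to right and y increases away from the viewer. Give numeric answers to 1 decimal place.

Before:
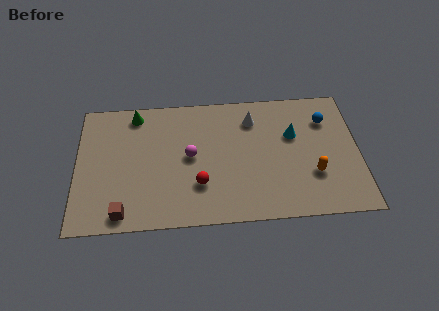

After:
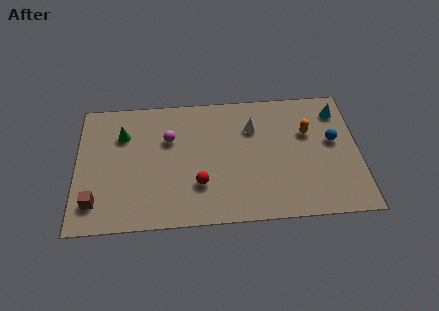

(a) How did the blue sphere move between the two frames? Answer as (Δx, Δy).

(0.3, -1.3)

From the two frames, the blue sphere sits at roughly (11.9, 5.7) before and (12.2, 4.4) after.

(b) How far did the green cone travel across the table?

1.3

The green cone was near (2.8, 6.7) before and (2.2, 5.5) after, so it travelled √(0.6² + 1.2²) ≈ 1.3 units.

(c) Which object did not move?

the red sphere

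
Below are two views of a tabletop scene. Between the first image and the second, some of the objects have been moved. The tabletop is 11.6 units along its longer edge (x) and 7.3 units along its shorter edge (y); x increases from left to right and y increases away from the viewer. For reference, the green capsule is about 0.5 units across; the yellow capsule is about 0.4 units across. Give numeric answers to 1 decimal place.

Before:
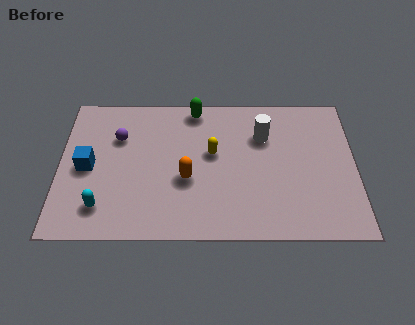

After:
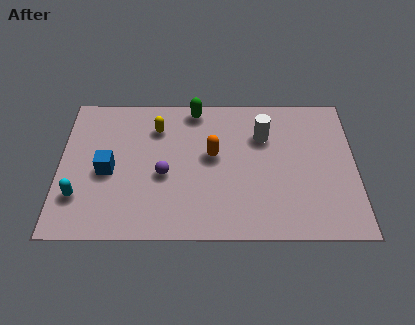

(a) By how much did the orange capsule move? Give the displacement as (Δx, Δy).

(1.0, 1.2)

The orange capsule was at about (5.0, 2.9) and moved to about (6.0, 4.1).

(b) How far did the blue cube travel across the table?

0.8

The blue cube moved from about (1.1, 3.5) to (1.9, 3.3), a distance of √(0.8² + 0.2²) ≈ 0.8.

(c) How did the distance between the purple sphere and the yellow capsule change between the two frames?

-1.4

They were about 3.8 units apart before and 2.4 after — 1.4 units closer together.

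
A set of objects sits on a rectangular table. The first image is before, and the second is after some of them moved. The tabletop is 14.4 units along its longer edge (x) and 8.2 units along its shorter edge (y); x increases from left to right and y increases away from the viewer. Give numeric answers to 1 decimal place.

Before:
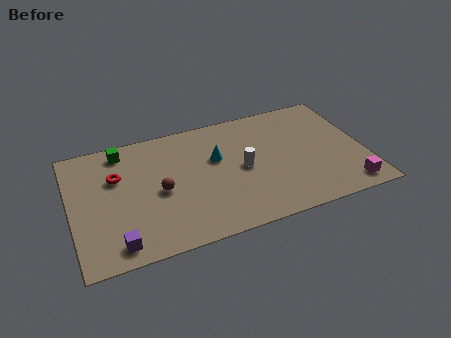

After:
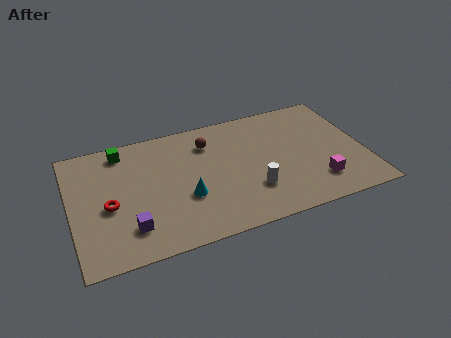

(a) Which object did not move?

the green cube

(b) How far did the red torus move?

1.9

From (2.3, 5.4) to (1.8, 3.6), the red torus covered √(0.5² + 1.8²) ≈ 1.9 units.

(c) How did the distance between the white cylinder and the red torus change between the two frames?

+0.7

The distance was about 6.3 in the first image and 7.0 in the second, so they moved 0.7 units further apart.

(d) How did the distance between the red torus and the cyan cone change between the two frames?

-1.2

The distance was about 4.9 in the first image and 3.7 in the second, so they moved 1.2 units closer together.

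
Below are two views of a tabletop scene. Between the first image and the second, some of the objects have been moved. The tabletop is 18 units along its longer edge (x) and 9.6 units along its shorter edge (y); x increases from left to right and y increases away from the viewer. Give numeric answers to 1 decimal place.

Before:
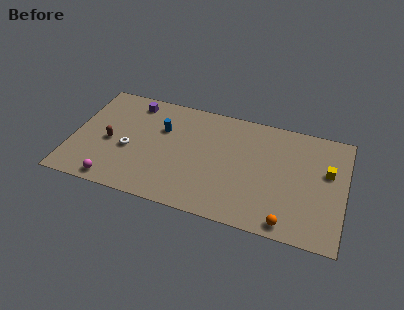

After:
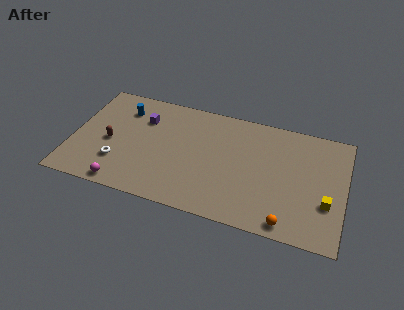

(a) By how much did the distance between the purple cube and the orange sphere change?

-1.4

The distance was about 13.0 in the first image and 11.6 in the second, so they moved 1.4 units closer together.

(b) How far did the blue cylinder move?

2.9

The blue cylinder was near (5.8, 6.4) before and (3.1, 7.4) after, so it travelled √(2.7² + 1.0²) ≈ 2.9 units.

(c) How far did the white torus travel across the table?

1.4

From (3.8, 4.0) to (3.2, 2.7), the white torus covered √(0.6² + 1.3²) ≈ 1.4 units.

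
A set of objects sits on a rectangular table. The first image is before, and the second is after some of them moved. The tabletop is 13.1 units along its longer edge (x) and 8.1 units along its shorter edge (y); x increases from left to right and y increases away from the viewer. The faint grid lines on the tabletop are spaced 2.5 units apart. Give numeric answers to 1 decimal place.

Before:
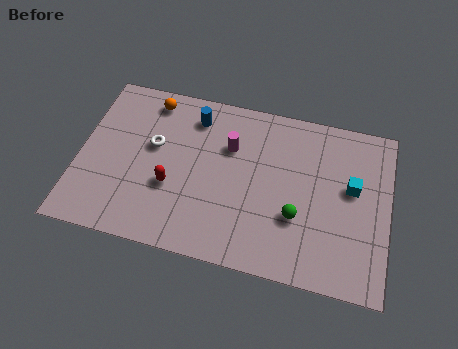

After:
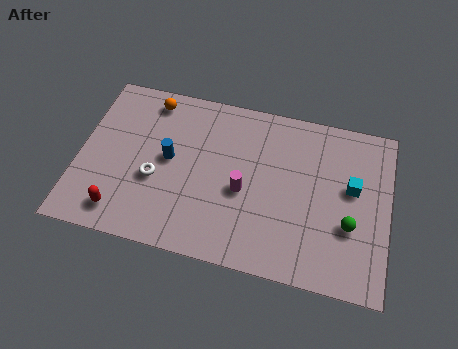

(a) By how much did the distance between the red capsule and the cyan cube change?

+2.4

They were about 7.7 units apart before and 10.1 after — 2.4 units further apart.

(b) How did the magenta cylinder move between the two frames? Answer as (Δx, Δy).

(0.7, -2.0)

From the two frames, the magenta cylinder sits at roughly (6.3, 5.5) before and (7.0, 3.5) after.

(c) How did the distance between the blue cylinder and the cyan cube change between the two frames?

+0.6

Before: roughly 7.1 units apart; after: 7.7. That's 0.6 units further apart.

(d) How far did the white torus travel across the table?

1.6

The white torus moved from about (3.1, 4.8) to (3.3, 3.2), a distance of √(0.2² + 1.6²) ≈ 1.6.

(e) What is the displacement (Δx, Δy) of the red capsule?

(-2.0, -1.7)

The red capsule started near (4.0, 3.0) and ended near (2.0, 1.3).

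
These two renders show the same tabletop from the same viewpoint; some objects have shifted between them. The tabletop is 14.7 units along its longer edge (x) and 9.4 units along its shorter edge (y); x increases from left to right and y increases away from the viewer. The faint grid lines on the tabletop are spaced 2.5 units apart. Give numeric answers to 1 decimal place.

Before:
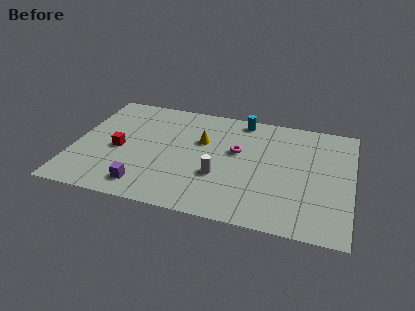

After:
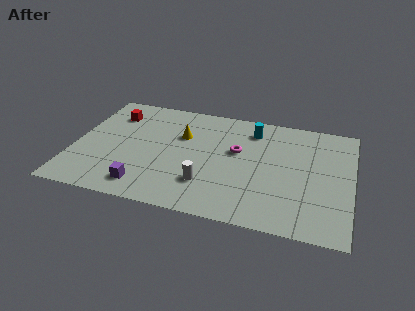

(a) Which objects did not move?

the magenta torus and the purple cube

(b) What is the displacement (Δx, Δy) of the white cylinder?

(-0.6, -0.8)

From the two frames, the white cylinder sits at roughly (7.8, 3.3) before and (7.2, 2.5) after.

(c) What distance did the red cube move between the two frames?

3.1

From (2.4, 4.2) to (1.8, 7.2), the red cube covered √(0.6² + 3.0²) ≈ 3.1 units.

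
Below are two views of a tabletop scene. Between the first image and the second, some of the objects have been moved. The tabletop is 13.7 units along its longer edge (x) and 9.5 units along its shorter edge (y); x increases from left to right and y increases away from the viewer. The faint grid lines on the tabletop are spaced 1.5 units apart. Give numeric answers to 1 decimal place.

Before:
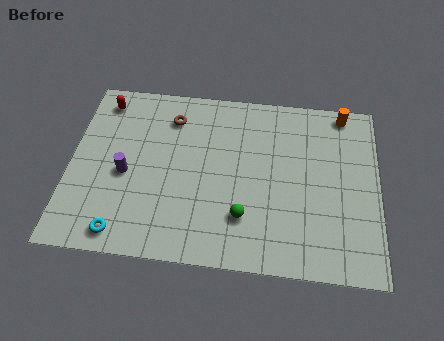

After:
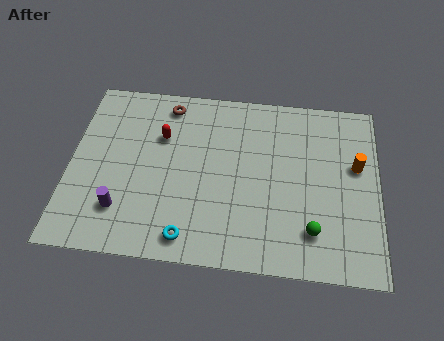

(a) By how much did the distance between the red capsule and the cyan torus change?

-1.7

They were about 7.1 units apart before and 5.4 after — 1.7 units closer together.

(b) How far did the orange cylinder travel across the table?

3.0

The orange cylinder was near (12.1, 8.6) before and (12.7, 5.7) after, so it travelled √(0.6² + 2.9²) ≈ 3.0 units.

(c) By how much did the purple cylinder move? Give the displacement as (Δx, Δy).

(-0.1, -1.9)

The purple cylinder was at about (2.5, 4.2) and moved to about (2.4, 2.3).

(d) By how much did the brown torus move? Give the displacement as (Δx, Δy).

(-0.2, 0.7)

The brown torus was at about (4.4, 7.5) and moved to about (4.2, 8.2).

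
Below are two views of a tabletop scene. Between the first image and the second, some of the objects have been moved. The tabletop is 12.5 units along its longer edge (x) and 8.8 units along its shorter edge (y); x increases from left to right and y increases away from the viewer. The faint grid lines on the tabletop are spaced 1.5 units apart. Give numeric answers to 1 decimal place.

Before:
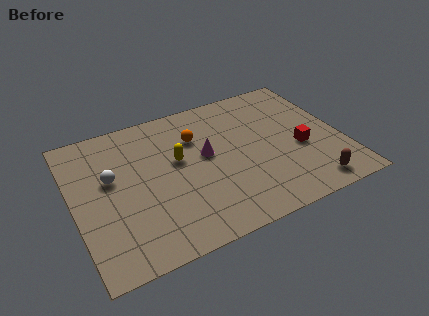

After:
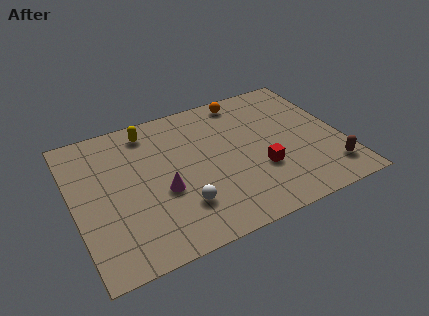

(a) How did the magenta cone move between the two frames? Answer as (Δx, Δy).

(-2.2, -1.4)

From the two frames, the magenta cone sits at roughly (6.2, 4.9) before and (4.0, 3.5) after.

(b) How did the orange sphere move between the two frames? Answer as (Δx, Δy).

(2.5, 1.6)

The orange sphere started near (5.9, 6.2) and ended near (8.4, 7.8).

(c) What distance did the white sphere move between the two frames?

4.1

The white sphere was near (1.8, 5.2) before and (4.7, 2.3) after, so it travelled √(2.9² + 2.9²) ≈ 4.1 units.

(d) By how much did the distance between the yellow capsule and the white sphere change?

+2.2

They were about 3.1 units apart before and 5.3 after — 2.2 units further apart.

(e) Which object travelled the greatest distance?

the white sphere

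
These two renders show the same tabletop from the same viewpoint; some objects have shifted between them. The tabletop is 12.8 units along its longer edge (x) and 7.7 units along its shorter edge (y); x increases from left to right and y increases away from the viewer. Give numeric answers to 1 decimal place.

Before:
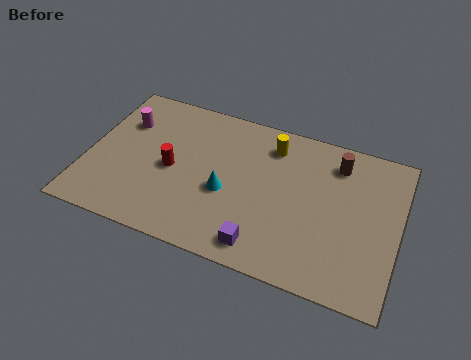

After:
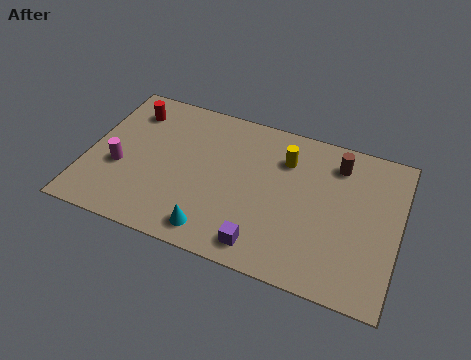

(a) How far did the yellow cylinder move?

0.8

From (7.4, 6.2) to (8.0, 5.7), the yellow cylinder covered √(0.6² + 0.5²) ≈ 0.8 units.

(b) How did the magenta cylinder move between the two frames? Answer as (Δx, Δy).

(0.1, -2.4)

From the two frames, the magenta cylinder sits at roughly (1.3, 5.4) before and (1.4, 3.0) after.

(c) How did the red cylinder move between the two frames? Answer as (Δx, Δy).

(-2.0, 2.5)

The red cylinder was at about (3.5, 3.6) and moved to about (1.5, 6.1).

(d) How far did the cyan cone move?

2.1

From (5.8, 3.2) to (5.5, 1.1), the cyan cone covered √(0.3² + 2.1²) ≈ 2.1 units.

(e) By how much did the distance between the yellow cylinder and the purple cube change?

-0.5

Before: roughly 5.1 units apart; after: 4.6. That's 0.5 units closer together.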